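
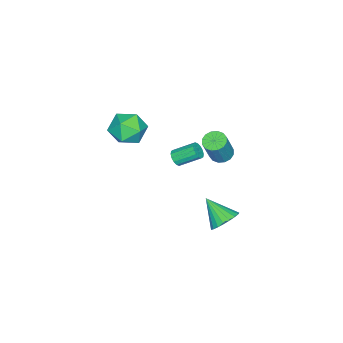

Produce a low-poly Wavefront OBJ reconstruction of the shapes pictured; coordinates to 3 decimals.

v -0.15 3.607 -3.903
v 0.831 3.366 -3.913
v -0.49 2.173 -2.657
v 0.812 3.644 -3.598
v 0.627 3.915 -3.337
v 0.308 4.133 -3.173
v -0.09 4.26 -3.135
v -0.499 4.274 -3.23
v -0.848 4.173 -3.441
v -1.076 3.974 -3.733
v -1.143 3.712 -4.053
v -1.039 3.431 -4.348
v -0.782 3.181 -4.566
v -0.415 3.004 -4.669
v -0.002 2.932 -4.64
v 0.385 2.977 -4.483
v 0.679 3.13 -4.226
v -0.731 0.086 0.048
v -0.241 0.373 -0.071
v -0.74 1.562 0.753
v -1.229 1.274 0.872
v -0.43 0.447 -0.292
v -0.929 1.636 0.532
v -0.7 0.424 -0.422
v -1.198 1.613 0.402
v -0.978 0.311 -0.426
v -1.476 1.499 0.398
v -1.19 0.137 -0.303
v -1.688 1.326 0.521
v -1.278 -0.051 -0.086
v -1.777 1.138 0.738
v -1.22 -0.202 0.167
v -1.719 0.987 0.991
v -1.031 -0.276 0.388
v -1.53 0.913 1.212
v -0.762 -0.253 0.518
v -1.26 0.936 1.342
v -0.484 -0.139 0.522
v -0.982 1.049 1.346
v -0.272 0.034 0.399
v -0.77 1.223 1.223
v -0.183 0.222 0.182
v -0.682 1.411 1.006
v 0.443 3.589 2.973
v 1.086 3.72 2.679
v 1.881 3.662 4.393
v 1.237 3.531 4.687
v 0.945 4.056 2.756
v 1.74 3.999 4.469
v 0.669 4.267 2.891
v 1.464 4.21 4.604
v 0.333 4.296 3.048
v 1.127 4.239 4.762
v 0.025 4.136 3.185
v 0.82 4.078 4.899
v -0.17 3.829 3.265
v 0.625 3.771 4.979
v -0.201 3.458 3.267
v 0.594 3.4 4.981
v -0.06 3.121 3.191
v 0.735 3.064 4.904
v 0.216 2.91 3.056
v 1.011 2.853 4.769
v 0.553 2.881 2.898
v 1.347 2.824 4.612
v 0.86 3.042 2.761
v 1.655 2.984 4.475
v 1.055 3.349 2.681
v 1.85 3.291 4.395
v 0.507 -1.789 4.257
v 1.366 -1.097 3.667
v 0.594 -3.163 2.773
v 1.453 -2.471 2.183
v 1.741 -3.044 3.257
v 1.688 -2.195 4.175
v 0.272 -2.065 2.265
v 0.219 -1.216 3.183
v 1.221 -1.268 2.436
v 2.129 -1.873 3.049
v -0.169 -2.387 3.391
v 0.739 -2.992 4.004
f 2 1 4
f 2 4 3
f 4 1 5
f 4 5 3
f 5 1 6
f 5 6 3
f 6 1 7
f 6 7 3
f 7 1 8
f 7 8 3
f 8 1 9
f 8 9 3
f 9 1 10
f 9 10 3
f 10 1 11
f 10 11 3
f 11 1 12
f 11 12 3
f 12 1 13
f 12 13 3
f 13 1 14
f 13 14 3
f 14 1 15
f 14 15 3
f 15 1 16
f 15 16 3
f 16 1 17
f 16 17 3
f 17 1 2
f 17 2 3
f 19 18 22
f 19 22 20
f 20 22 23
f 20 23 21
f 22 18 24
f 22 24 23
f 23 24 25
f 23 25 21
f 24 18 26
f 24 26 25
f 25 26 27
f 25 27 21
f 26 18 28
f 26 28 27
f 27 28 29
f 27 29 21
f 28 18 30
f 28 30 29
f 29 30 31
f 29 31 21
f 30 18 32
f 30 32 31
f 31 32 33
f 31 33 21
f 32 18 34
f 32 34 33
f 33 34 35
f 33 35 21
f 34 18 36
f 34 36 35
f 35 36 37
f 35 37 21
f 36 18 38
f 36 38 37
f 37 38 39
f 37 39 21
f 38 18 40
f 38 40 39
f 39 40 41
f 39 41 21
f 40 18 42
f 40 42 41
f 41 42 43
f 41 43 21
f 42 18 19
f 42 19 43
f 43 19 20
f 43 20 21
f 45 44 48
f 45 48 46
f 46 48 49
f 46 49 47
f 48 44 50
f 48 50 49
f 49 50 51
f 49 51 47
f 50 44 52
f 50 52 51
f 51 52 53
f 51 53 47
f 52 44 54
f 52 54 53
f 53 54 55
f 53 55 47
f 54 44 56
f 54 56 55
f 55 56 57
f 55 57 47
f 56 44 58
f 56 58 57
f 57 58 59
f 57 59 47
f 58 44 60
f 58 60 59
f 59 60 61
f 59 61 47
f 60 44 62
f 60 62 61
f 61 62 63
f 61 63 47
f 62 44 64
f 62 64 63
f 63 64 65
f 63 65 47
f 64 44 66
f 64 66 65
f 65 66 67
f 65 67 47
f 66 44 68
f 66 68 67
f 67 68 69
f 67 69 47
f 68 44 45
f 68 45 69
f 69 45 46
f 69 46 47
f 70 81 75
f 70 75 71
f 70 71 77
f 70 77 80
f 70 80 81
f 71 75 79
f 75 81 74
f 81 80 72
f 80 77 76
f 77 71 78
f 73 79 74
f 73 74 72
f 73 72 76
f 73 76 78
f 73 78 79
f 74 79 75
f 72 74 81
f 76 72 80
f 78 76 77
f 79 78 71



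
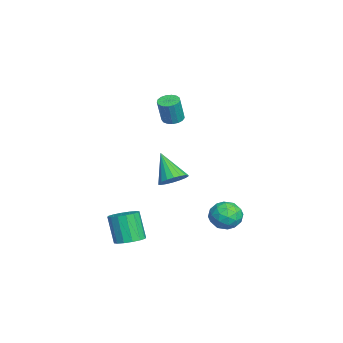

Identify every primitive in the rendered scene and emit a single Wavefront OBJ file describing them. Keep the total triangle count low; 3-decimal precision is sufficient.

v -0.176 0.763 1.731
v 0.282 0.506 1.567
v 0.633 0.3 2.864
v 0.176 0.557 3.029
v 0.355 0.759 1.587
v 0.706 0.552 2.884
v 0.307 1.012 1.64
v 0.658 0.806 2.938
v 0.147 1.208 1.714
v 0.499 1.002 3.012
v -0.086 1.302 1.793
v 0.266 1.096 3.09
v -0.339 1.273 1.857
v 0.012 1.067 3.154
v -0.555 1.127 1.892
v -0.204 0.921 3.189
v -0.685 0.898 1.89
v -0.333 0.691 3.188
v -0.697 0.637 1.852
v -0.346 0.431 3.15
v -0.59 0.406 1.787
v -0.239 0.2 3.084
v -0.388 0.256 1.708
v -0.037 0.05 3.006
v -0.138 0.223 1.635
v 0.214 0.017 2.933
v 0.104 0.313 1.584
v 0.455 0.107 2.882
v 3.135 3.481 -2.275
v 3.66 4.021 -2.673
v 3.9 2.419 -2.707
v 4.425 2.959 -3.105
v 4.401 2.937 -2.254
v 3.929 3.594 -1.987
v 3.631 2.846 -3.393
v 3.159 3.503 -3.126
v 3.967 3.628 -3.364
v 4.443 3.685 -2.66
v 3.117 2.755 -2.72
v 3.593 2.812 -2.016
v 3.331 3.844 -2.436
v 4.229 2.596 -2.944
v 4.215 2.583 -2.443
v 4.524 2.9 -2.677
v 3.488 3.593 -2.033
v 3.797 3.91 -2.267
v 4.232 3.274 -2.02
v 3.763 2.53 -3.113
v 4.072 2.847 -3.347
v 3.036 3.54 -2.703
v 3.345 3.857 -2.937
v 3.328 3.166 -3.36
v 3.82 3.931 -3.076
v 4.269 3.307 -3.33
v 3.803 3.24 -3.499
v 3.525 3.626 -3.343
v 4.099 3.964 -2.662
v 4.549 3.34 -2.916
v 4.535 3.327 -2.416
v 4.257 3.713 -2.259
v 4.28 3.733 -3.068
v 3.011 3.1 -2.464
v 3.461 2.476 -2.718
v 3.303 2.727 -3.121
v 3.025 3.113 -2.964
v 3.291 3.133 -2.05
v 3.74 2.509 -2.304
v 4.035 2.814 -2.037
v 3.757 3.2 -1.881
v 3.28 2.707 -2.312
v 3.914 -1.122 -4.287
v 4.418 -1.674 -4.223
v 3.89 -1.99 -2.79
v 3.386 -1.438 -2.853
v 4.597 -1.358 -4.087
v 4.069 -1.674 -2.654
v 4.594 -0.978 -4.005
v 4.066 -1.295 -2.571
v 4.408 -0.637 -3.998
v 3.88 -0.954 -2.564
v 4.09 -0.426 -4.068
v 3.562 -0.743 -2.635
v 3.725 -0.402 -4.197
v 3.197 -0.718 -2.764
v 3.41 -0.57 -4.35
v 2.882 -0.886 -2.917
v 3.231 -0.886 -4.486
v 2.703 -1.202 -3.053
v 3.234 -1.265 -4.569
v 2.706 -1.582 -3.135
v 3.42 -1.606 -4.576
v 2.892 -1.923 -3.142
v 3.738 -1.817 -4.505
v 3.21 -2.134 -3.072
v 4.103 -1.842 -4.376
v 3.575 -2.158 -2.943
v -0.608 0.769 -2.607
v 0.036 0.482 -2.274
v -1.592 0.131 -1.253
v 0.015 0.801 -2.139
v -0.13 1.114 -2.096
v -0.369 1.358 -2.155
v -0.656 1.486 -2.303
v -0.933 1.472 -2.511
v -1.146 1.318 -2.739
v -1.253 1.056 -2.94
v -1.232 0.737 -3.075
v -1.087 0.424 -3.117
v -0.848 0.18 -3.058
v -0.561 0.052 -2.91
v -0.284 0.066 -2.702
v -0.071 0.22 -2.475
f 2 1 5
f 2 5 3
f 3 5 6
f 3 6 4
f 5 1 7
f 5 7 6
f 6 7 8
f 6 8 4
f 7 1 9
f 7 9 8
f 8 9 10
f 8 10 4
f 9 1 11
f 9 11 10
f 10 11 12
f 10 12 4
f 11 1 13
f 11 13 12
f 12 13 14
f 12 14 4
f 13 1 15
f 13 15 14
f 14 15 16
f 14 16 4
f 15 1 17
f 15 17 16
f 16 17 18
f 16 18 4
f 17 1 19
f 17 19 18
f 18 19 20
f 18 20 4
f 19 1 21
f 19 21 20
f 20 21 22
f 20 22 4
f 21 1 23
f 21 23 22
f 22 23 24
f 22 24 4
f 23 1 25
f 23 25 24
f 24 25 26
f 24 26 4
f 25 1 27
f 25 27 26
f 26 27 28
f 26 28 4
f 27 1 2
f 27 2 28
f 28 2 3
f 28 3 4
f 29 66 45
f 66 40 69
f 45 69 34
f 66 69 45
f 29 45 41
f 45 34 46
f 41 46 30
f 45 46 41
f 29 41 50
f 41 30 51
f 50 51 36
f 41 51 50
f 29 50 62
f 50 36 65
f 62 65 39
f 50 65 62
f 29 62 66
f 62 39 70
f 66 70 40
f 62 70 66
f 30 46 57
f 46 34 60
f 57 60 38
f 46 60 57
f 34 69 47
f 69 40 68
f 47 68 33
f 69 68 47
f 40 70 67
f 70 39 63
f 67 63 31
f 70 63 67
f 39 65 64
f 65 36 52
f 64 52 35
f 65 52 64
f 36 51 56
f 51 30 53
f 56 53 37
f 51 53 56
f 32 58 44
f 58 38 59
f 44 59 33
f 58 59 44
f 32 44 42
f 44 33 43
f 42 43 31
f 44 43 42
f 32 42 49
f 42 31 48
f 49 48 35
f 42 48 49
f 32 49 54
f 49 35 55
f 54 55 37
f 49 55 54
f 32 54 58
f 54 37 61
f 58 61 38
f 54 61 58
f 33 59 47
f 59 38 60
f 47 60 34
f 59 60 47
f 31 43 67
f 43 33 68
f 67 68 40
f 43 68 67
f 35 48 64
f 48 31 63
f 64 63 39
f 48 63 64
f 37 55 56
f 55 35 52
f 56 52 36
f 55 52 56
f 38 61 57
f 61 37 53
f 57 53 30
f 61 53 57
f 72 71 75
f 72 75 73
f 73 75 76
f 73 76 74
f 75 71 77
f 75 77 76
f 76 77 78
f 76 78 74
f 77 71 79
f 77 79 78
f 78 79 80
f 78 80 74
f 79 71 81
f 79 81 80
f 80 81 82
f 80 82 74
f 81 71 83
f 81 83 82
f 82 83 84
f 82 84 74
f 83 71 85
f 83 85 84
f 84 85 86
f 84 86 74
f 85 71 87
f 85 87 86
f 86 87 88
f 86 88 74
f 87 71 89
f 87 89 88
f 88 89 90
f 88 90 74
f 89 71 91
f 89 91 90
f 90 91 92
f 90 92 74
f 91 71 93
f 91 93 92
f 92 93 94
f 92 94 74
f 93 71 95
f 93 95 94
f 94 95 96
f 94 96 74
f 95 71 72
f 95 72 96
f 96 72 73
f 96 73 74
f 98 97 100
f 98 100 99
f 100 97 101
f 100 101 99
f 101 97 102
f 101 102 99
f 102 97 103
f 102 103 99
f 103 97 104
f 103 104 99
f 104 97 105
f 104 105 99
f 105 97 106
f 105 106 99
f 106 97 107
f 106 107 99
f 107 97 108
f 107 108 99
f 108 97 109
f 108 109 99
f 109 97 110
f 109 110 99
f 110 97 111
f 110 111 99
f 111 97 112
f 111 112 99
f 112 97 98
f 112 98 99



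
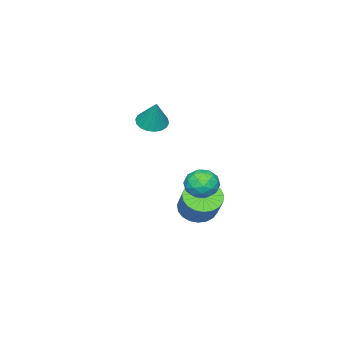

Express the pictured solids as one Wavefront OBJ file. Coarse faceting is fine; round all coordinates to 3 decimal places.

v -1.909 -2.608 -0.696
v -1.392 -2.108 -1.046
v -1.471 -2.032 0.776
v -1.692 -1.916 -1.032
v -2.034 -1.861 -0.952
v -2.352 -1.954 -0.821
v -2.582 -2.176 -0.665
v -2.679 -2.485 -0.515
v -2.623 -2.817 -0.401
v -2.426 -3.109 -0.346
v -2.127 -3.301 -0.359
v -1.784 -3.356 -0.44
v -1.467 -3.263 -0.571
v -1.237 -3.04 -0.727
v -1.14 -2.732 -0.876
v -1.195 -2.4 -0.99
v 0.816 1.866 -3.903
v 1.66 1.62 -4.236
v 2.388 2.409 -2.97
v 1.544 2.654 -2.637
v 1.599 1.963 -4.414
v 2.327 2.751 -3.148
v 1.402 2.289 -4.504
v 2.131 3.077 -3.238
v 1.104 2.541 -4.49
v 1.833 3.33 -3.224
v 0.756 2.677 -4.374
v 1.485 3.465 -3.108
v 0.419 2.673 -4.177
v 1.147 3.461 -2.911
v 0.15 2.529 -3.933
v 0.879 3.317 -2.667
v -0.004 2.27 -3.683
v 0.725 3.059 -2.417
v -0.016 1.942 -3.472
v 0.713 2.73 -2.206
v 0.116 1.6 -3.335
v 0.844 2.388 -2.069
v 0.368 1.304 -3.296
v 1.097 2.093 -2.03
v 0.698 1.106 -3.362
v 1.427 1.894 -2.096
v 1.049 1.039 -3.522
v 1.777 1.827 -2.256
v 1.359 1.115 -3.748
v 2.087 1.903 -2.482
v 1.575 1.32 -4
v 2.304 2.109 -2.734
v 2.734 3.969 -0.394
v 3.48 3.958 -0.783
v 2.28 3.002 -1.237
v 3.026 2.991 -1.626
v 2.958 2.702 -0.839
v 3.239 3.3 -0.318
v 2.521 3.66 -1.702
v 2.802 4.258 -1.181
v 3.348 3.767 -1.591
v 3.618 3.176 -1.058
v 2.142 3.784 -0.962
v 2.412 3.193 -0.429
v 3.147 4.048 -0.514
v 2.613 2.912 -1.506
v 2.574 2.742 -1.043
v 3.012 2.736 -1.272
v 3.005 3.662 -0.241
v 3.443 3.655 -0.47
v 3.137 2.917 -0.503
v 2.317 3.305 -1.55
v 2.755 3.298 -1.779
v 2.748 4.224 -0.748
v 3.186 4.218 -0.977
v 2.623 4.043 -1.517
v 3.508 3.93 -1.218
v 3.241 3.362 -1.714
v 2.944 3.755 -1.759
v 3.109 4.106 -1.452
v 3.666 3.582 -0.905
v 3.4 3.014 -1.401
v 3.36 2.844 -0.938
v 3.525 3.195 -0.632
v 3.589 3.47 -1.38
v 2.36 3.946 -0.619
v 2.094 3.378 -1.115
v 2.235 3.765 -1.388
v 2.4 4.116 -1.082
v 2.519 3.598 -0.306
v 2.252 3.03 -0.802
v 2.651 2.854 -0.568
v 2.816 3.205 -0.261
v 2.171 3.49 -0.64
f 2 1 4
f 2 4 3
f 4 1 5
f 4 5 3
f 5 1 6
f 5 6 3
f 6 1 7
f 6 7 3
f 7 1 8
f 7 8 3
f 8 1 9
f 8 9 3
f 9 1 10
f 9 10 3
f 10 1 11
f 10 11 3
f 11 1 12
f 11 12 3
f 12 1 13
f 12 13 3
f 13 1 14
f 13 14 3
f 14 1 15
f 14 15 3
f 15 1 16
f 15 16 3
f 16 1 2
f 16 2 3
f 18 17 21
f 18 21 19
f 19 21 22
f 19 22 20
f 21 17 23
f 21 23 22
f 22 23 24
f 22 24 20
f 23 17 25
f 23 25 24
f 24 25 26
f 24 26 20
f 25 17 27
f 25 27 26
f 26 27 28
f 26 28 20
f 27 17 29
f 27 29 28
f 28 29 30
f 28 30 20
f 29 17 31
f 29 31 30
f 30 31 32
f 30 32 20
f 31 17 33
f 31 33 32
f 32 33 34
f 32 34 20
f 33 17 35
f 33 35 34
f 34 35 36
f 34 36 20
f 35 17 37
f 35 37 36
f 36 37 38
f 36 38 20
f 37 17 39
f 37 39 38
f 38 39 40
f 38 40 20
f 39 17 41
f 39 41 40
f 40 41 42
f 40 42 20
f 41 17 43
f 41 43 42
f 42 43 44
f 42 44 20
f 43 17 45
f 43 45 44
f 44 45 46
f 44 46 20
f 45 17 47
f 45 47 46
f 46 47 48
f 46 48 20
f 47 17 18
f 47 18 48
f 48 18 19
f 48 19 20
f 49 86 65
f 86 60 89
f 65 89 54
f 86 89 65
f 49 65 61
f 65 54 66
f 61 66 50
f 65 66 61
f 49 61 70
f 61 50 71
f 70 71 56
f 61 71 70
f 49 70 82
f 70 56 85
f 82 85 59
f 70 85 82
f 49 82 86
f 82 59 90
f 86 90 60
f 82 90 86
f 50 66 77
f 66 54 80
f 77 80 58
f 66 80 77
f 54 89 67
f 89 60 88
f 67 88 53
f 89 88 67
f 60 90 87
f 90 59 83
f 87 83 51
f 90 83 87
f 59 85 84
f 85 56 72
f 84 72 55
f 85 72 84
f 56 71 76
f 71 50 73
f 76 73 57
f 71 73 76
f 52 78 64
f 78 58 79
f 64 79 53
f 78 79 64
f 52 64 62
f 64 53 63
f 62 63 51
f 64 63 62
f 52 62 69
f 62 51 68
f 69 68 55
f 62 68 69
f 52 69 74
f 69 55 75
f 74 75 57
f 69 75 74
f 52 74 78
f 74 57 81
f 78 81 58
f 74 81 78
f 53 79 67
f 79 58 80
f 67 80 54
f 79 80 67
f 51 63 87
f 63 53 88
f 87 88 60
f 63 88 87
f 55 68 84
f 68 51 83
f 84 83 59
f 68 83 84
f 57 75 76
f 75 55 72
f 76 72 56
f 75 72 76
f 58 81 77
f 81 57 73
f 77 73 50
f 81 73 77



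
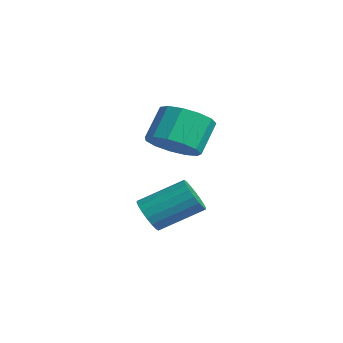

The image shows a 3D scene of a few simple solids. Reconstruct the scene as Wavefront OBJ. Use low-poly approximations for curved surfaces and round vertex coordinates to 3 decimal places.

v 0.419 -2.016 -4.036
v 1.12 -2.18 -4.154
v 1.623 -0.688 -3.242
v 0.921 -0.524 -3.124
v 1.045 -1.998 -4.412
v 1.547 -0.505 -3.499
v 0.845 -1.818 -4.595
v 1.348 -0.326 -3.682
v 0.561 -1.678 -4.667
v 1.064 -0.186 -3.755
v 0.249 -1.605 -4.615
v 0.751 -0.113 -3.703
v -0.03 -1.613 -4.448
v 0.473 -0.121 -3.536
v -0.219 -1.702 -4.199
v 0.283 -0.209 -3.287
v -0.283 -1.852 -3.918
v 0.22 -0.36 -3.006
v -0.207 -2.035 -3.661
v 0.295 -0.542 -2.748
v -0.008 -2.214 -3.478
v 0.495 -0.722 -2.565
v 0.276 -2.354 -3.405
v 0.779 -0.862 -2.493
v 0.589 -2.427 -3.457
v 1.091 -0.935 -2.545
v 0.867 -2.419 -3.624
v 1.37 -0.927 -2.712
v 1.057 -2.331 -3.873
v 1.559 -0.838 -2.961
v 0.828 -1.286 -0.846
v 1.48 -1.761 -0.255
v 1.004 -1.009 0.877
v 0.352 -0.534 0.286
v 1.746 -1.303 -0.448
v 1.269 -0.551 0.684
v 1.72 -0.84 -0.767
v 1.243 -0.087 0.365
v 1.411 -0.518 -1.111
v 0.934 0.234 0.02
v 0.917 -0.44 -1.371
v 0.44 0.312 -0.24
v 0.395 -0.631 -1.464
v -0.082 0.122 -0.333
v 0.011 -1.029 -1.361
v -0.466 -0.277 -0.229
v -0.114 -1.51 -1.094
v -0.591 -0.758 0.037
v 0.06 -1.919 -0.749
v -0.416 -1.167 0.383
v 0.479 -2.128 -0.434
v 0.002 -1.375 0.698
v 1.008 -2.069 -0.25
v 0.531 -1.317 0.882
f 2 1 5
f 2 5 3
f 3 5 6
f 3 6 4
f 5 1 7
f 5 7 6
f 6 7 8
f 6 8 4
f 7 1 9
f 7 9 8
f 8 9 10
f 8 10 4
f 9 1 11
f 9 11 10
f 10 11 12
f 10 12 4
f 11 1 13
f 11 13 12
f 12 13 14
f 12 14 4
f 13 1 15
f 13 15 14
f 14 15 16
f 14 16 4
f 15 1 17
f 15 17 16
f 16 17 18
f 16 18 4
f 17 1 19
f 17 19 18
f 18 19 20
f 18 20 4
f 19 1 21
f 19 21 20
f 20 21 22
f 20 22 4
f 21 1 23
f 21 23 22
f 22 23 24
f 22 24 4
f 23 1 25
f 23 25 24
f 24 25 26
f 24 26 4
f 25 1 27
f 25 27 26
f 26 27 28
f 26 28 4
f 27 1 29
f 27 29 28
f 28 29 30
f 28 30 4
f 29 1 2
f 29 2 30
f 30 2 3
f 30 3 4
f 32 31 35
f 32 35 33
f 33 35 36
f 33 36 34
f 35 31 37
f 35 37 36
f 36 37 38
f 36 38 34
f 37 31 39
f 37 39 38
f 38 39 40
f 38 40 34
f 39 31 41
f 39 41 40
f 40 41 42
f 40 42 34
f 41 31 43
f 41 43 42
f 42 43 44
f 42 44 34
f 43 31 45
f 43 45 44
f 44 45 46
f 44 46 34
f 45 31 47
f 45 47 46
f 46 47 48
f 46 48 34
f 47 31 49
f 47 49 48
f 48 49 50
f 48 50 34
f 49 31 51
f 49 51 50
f 50 51 52
f 50 52 34
f 51 31 53
f 51 53 52
f 52 53 54
f 52 54 34
f 53 31 32
f 53 32 54
f 54 32 33
f 54 33 34



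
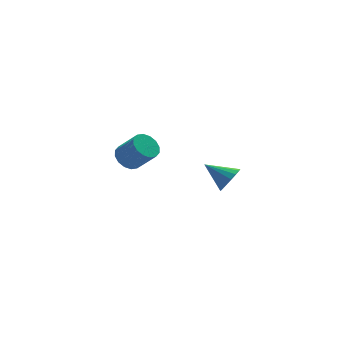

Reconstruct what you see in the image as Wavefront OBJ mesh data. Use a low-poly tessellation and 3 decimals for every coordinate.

v 4.002 -4.352 3.302
v 4.539 -4.235 3.842
v 3.098 -3.408 3.998
v 4.612 -3.978 3.588
v 4.545 -3.807 3.269
v 4.354 -3.76 2.957
v 4.082 -3.849 2.725
v 3.792 -4.053 2.624
v 3.55 -4.325 2.679
v 3.412 -4.604 2.877
v 3.408 -4.824 3.172
v 3.541 -4.937 3.497
v 3.779 -4.915 3.777
v 4.069 -4.765 3.949
v 4.343 -4.519 3.972
v 1.375 2.317 1.313
v 2.082 2.445 0.962
v 2.792 1.691 2.115
v 2.085 1.563 2.467
v 2.025 2.771 1.21
v 2.735 2.018 2.364
v 1.794 2.976 1.486
v 2.504 2.223 2.639
v 1.451 3.004 1.715
v 2.161 2.251 2.869
v 1.087 2.848 1.837
v 1.797 2.095 2.991
v 0.8 2.549 1.819
v 1.51 1.796 2.972
v 0.668 2.189 1.665
v 1.378 1.435 2.818
v 0.725 1.862 1.416
v 1.435 1.109 2.57
v 0.956 1.657 1.141
v 1.666 0.904 2.294
v 1.299 1.629 0.911
v 2.009 0.876 2.065
v 1.663 1.785 0.789
v 2.373 1.032 1.943
v 1.95 2.084 0.808
v 2.66 1.331 1.961
f 2 1 4
f 2 4 3
f 4 1 5
f 4 5 3
f 5 1 6
f 5 6 3
f 6 1 7
f 6 7 3
f 7 1 8
f 7 8 3
f 8 1 9
f 8 9 3
f 9 1 10
f 9 10 3
f 10 1 11
f 10 11 3
f 11 1 12
f 11 12 3
f 12 1 13
f 12 13 3
f 13 1 14
f 13 14 3
f 14 1 15
f 14 15 3
f 15 1 2
f 15 2 3
f 17 16 20
f 17 20 18
f 18 20 21
f 18 21 19
f 20 16 22
f 20 22 21
f 21 22 23
f 21 23 19
f 22 16 24
f 22 24 23
f 23 24 25
f 23 25 19
f 24 16 26
f 24 26 25
f 25 26 27
f 25 27 19
f 26 16 28
f 26 28 27
f 27 28 29
f 27 29 19
f 28 16 30
f 28 30 29
f 29 30 31
f 29 31 19
f 30 16 32
f 30 32 31
f 31 32 33
f 31 33 19
f 32 16 34
f 32 34 33
f 33 34 35
f 33 35 19
f 34 16 36
f 34 36 35
f 35 36 37
f 35 37 19
f 36 16 38
f 36 38 37
f 37 38 39
f 37 39 19
f 38 16 40
f 38 40 39
f 39 40 41
f 39 41 19
f 40 16 17
f 40 17 41
f 41 17 18
f 41 18 19



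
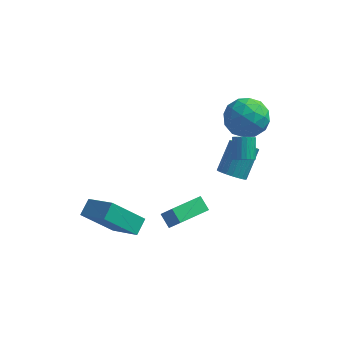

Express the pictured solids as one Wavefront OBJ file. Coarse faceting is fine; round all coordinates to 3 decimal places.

v -4.584 -2.612 -0.786
v -4.396 -1.826 -0.346
v -3.201 -2.143 -2.211
v -3.014 -1.358 -1.771
v -3.206 -3.522 0.251
v -3.019 -2.737 0.691
v -1.824 -3.054 -1.174
v -1.636 -2.268 -0.734
v 2.495 -0.573 3.092
v 2.966 -0.364 2.967
v 2.796 0.482 3.743
v 2.325 0.273 3.868
v 2.831 -0.261 2.826
v 2.661 0.584 3.602
v 2.638 -0.213 2.731
v 2.469 0.633 3.506
v 2.421 -0.226 2.698
v 2.251 0.619 3.474
v 2.216 -0.3 2.734
v 2.046 0.546 3.509
v 2.06 -0.421 2.831
v 1.89 0.425 3.607
v 1.978 -0.568 2.974
v 1.809 0.278 3.749
v 1.986 -0.716 3.137
v 1.817 0.13 3.912
v 2.082 -0.839 3.292
v 1.913 0.007 4.068
v 2.25 -0.916 3.413
v 2.08 -0.071 4.189
v 2.459 -0.934 3.478
v 2.29 -0.088 4.254
v 2.675 -0.89 3.477
v 2.506 -0.044 4.253
v 2.86 -0.79 3.409
v 2.69 0.055 4.185
v 2.981 -0.653 3.286
v 2.812 0.192 4.062
v 3.019 -0.502 3.13
v 2.849 0.343 3.906
v 1.903 -0.224 1.396
v 2.473 -0.595 1.6
v 2.807 0.573 2.789
v 2.237 0.944 2.584
v 2.583 -0.43 1.407
v 2.916 0.739 2.596
v 2.589 -0.233 1.212
v 2.923 0.935 2.401
v 2.491 -0.035 1.045
v 2.824 1.133 2.234
v 2.303 0.134 0.931
v 2.637 1.303 2.12
v 2.054 0.249 0.888
v 2.388 1.417 2.077
v 1.783 0.292 0.923
v 2.117 1.46 2.112
v 1.53 0.256 1.029
v 1.864 1.424 2.218
v 1.333 0.147 1.191
v 1.667 1.315 2.38
v 1.224 -0.019 1.384
v 1.557 1.15 2.573
v 1.217 -0.215 1.579
v 1.551 0.953 2.768
v 1.316 -0.413 1.746
v 1.649 0.755 2.935
v 1.503 -0.583 1.86
v 1.837 0.586 3.049
v 1.752 -0.697 1.903
v 2.086 0.471 3.092
v 2.023 -0.74 1.868
v 2.357 0.428 3.057
v 2.276 -0.704 1.762
v 2.61 0.464 2.951
v 2.512 3.368 3.55
v 3.086 2.578 2.931
v 0.894 2.742 2.849
v 1.468 1.952 2.23
v 1.418 1.859 3.381
v 2.418 2.246 3.815
v 1.562 3.074 1.965
v 2.562 3.461 2.399
v 2.499 2.396 1.951
v 2.41 1.645 2.827
v 1.57 3.675 2.953
v 1.481 2.924 3.829
v 2.941 3.028 3.302
v 1.039 2.292 2.478
v 1.01 2.237 3.155
v 1.347 1.773 2.791
v 2.548 2.833 3.822
v 2.886 2.369 3.458
v 1.905 1.946 3.722
v 1.094 2.951 2.322
v 1.432 2.487 1.958
v 2.633 3.547 2.989
v 2.97 3.083 2.625
v 2.075 3.374 2.058
v 2.934 2.457 2.362
v 1.983 2.089 1.95
v 2.038 2.748 1.795
v 2.625 2.976 2.049
v 2.881 2.016 2.877
v 1.93 1.647 2.465
v 1.901 1.593 3.142
v 2.489 1.82 3.396
v 2.536 1.909 2.301
v 2.05 3.673 3.315
v 1.099 3.304 2.903
v 1.491 3.5 2.384
v 2.079 3.727 2.638
v 1.997 3.231 3.83
v 1.046 2.863 3.418
v 1.355 2.344 3.731
v 1.942 2.572 3.985
v 1.444 3.411 3.479
v -0.524 -2.301 -1.124
v 0.094 -2.708 -0.105
v -1.01 -1.857 -0.652
v -0.392 -2.264 0.367
v 0.512 -1.036 -1.247
v 1.13 -1.443 -0.228
v 0.026 -0.592 -0.775
v 0.644 -0.999 0.244
f 2 4 1
f 5 2 1
f 1 4 3
f 3 5 1
f 2 8 4
f 6 2 5
f 6 8 2
f 4 8 3
f 7 5 3
f 3 8 7
f 7 6 5
f 8 6 7
f 10 9 13
f 10 13 11
f 11 13 14
f 11 14 12
f 13 9 15
f 13 15 14
f 14 15 16
f 14 16 12
f 15 9 17
f 15 17 16
f 16 17 18
f 16 18 12
f 17 9 19
f 17 19 18
f 18 19 20
f 18 20 12
f 19 9 21
f 19 21 20
f 20 21 22
f 20 22 12
f 21 9 23
f 21 23 22
f 22 23 24
f 22 24 12
f 23 9 25
f 23 25 24
f 24 25 26
f 24 26 12
f 25 9 27
f 25 27 26
f 26 27 28
f 26 28 12
f 27 9 29
f 27 29 28
f 28 29 30
f 28 30 12
f 29 9 31
f 29 31 30
f 30 31 32
f 30 32 12
f 31 9 33
f 31 33 32
f 32 33 34
f 32 34 12
f 33 9 35
f 33 35 34
f 34 35 36
f 34 36 12
f 35 9 37
f 35 37 36
f 36 37 38
f 36 38 12
f 37 9 39
f 37 39 38
f 38 39 40
f 38 40 12
f 39 9 10
f 39 10 40
f 40 10 11
f 40 11 12
f 42 41 45
f 42 45 43
f 43 45 46
f 43 46 44
f 45 41 47
f 45 47 46
f 46 47 48
f 46 48 44
f 47 41 49
f 47 49 48
f 48 49 50
f 48 50 44
f 49 41 51
f 49 51 50
f 50 51 52
f 50 52 44
f 51 41 53
f 51 53 52
f 52 53 54
f 52 54 44
f 53 41 55
f 53 55 54
f 54 55 56
f 54 56 44
f 55 41 57
f 55 57 56
f 56 57 58
f 56 58 44
f 57 41 59
f 57 59 58
f 58 59 60
f 58 60 44
f 59 41 61
f 59 61 60
f 60 61 62
f 60 62 44
f 61 41 63
f 61 63 62
f 62 63 64
f 62 64 44
f 63 41 65
f 63 65 64
f 64 65 66
f 64 66 44
f 65 41 67
f 65 67 66
f 66 67 68
f 66 68 44
f 67 41 69
f 67 69 68
f 68 69 70
f 68 70 44
f 69 41 71
f 69 71 70
f 70 71 72
f 70 72 44
f 71 41 73
f 71 73 72
f 72 73 74
f 72 74 44
f 73 41 42
f 73 42 74
f 74 42 43
f 74 43 44
f 75 112 91
f 112 86 115
f 91 115 80
f 112 115 91
f 75 91 87
f 91 80 92
f 87 92 76
f 91 92 87
f 75 87 96
f 87 76 97
f 96 97 82
f 87 97 96
f 75 96 108
f 96 82 111
f 108 111 85
f 96 111 108
f 75 108 112
f 108 85 116
f 112 116 86
f 108 116 112
f 76 92 103
f 92 80 106
f 103 106 84
f 92 106 103
f 80 115 93
f 115 86 114
f 93 114 79
f 115 114 93
f 86 116 113
f 116 85 109
f 113 109 77
f 116 109 113
f 85 111 110
f 111 82 98
f 110 98 81
f 111 98 110
f 82 97 102
f 97 76 99
f 102 99 83
f 97 99 102
f 78 104 90
f 104 84 105
f 90 105 79
f 104 105 90
f 78 90 88
f 90 79 89
f 88 89 77
f 90 89 88
f 78 88 95
f 88 77 94
f 95 94 81
f 88 94 95
f 78 95 100
f 95 81 101
f 100 101 83
f 95 101 100
f 78 100 104
f 100 83 107
f 104 107 84
f 100 107 104
f 79 105 93
f 105 84 106
f 93 106 80
f 105 106 93
f 77 89 113
f 89 79 114
f 113 114 86
f 89 114 113
f 81 94 110
f 94 77 109
f 110 109 85
f 94 109 110
f 83 101 102
f 101 81 98
f 102 98 82
f 101 98 102
f 84 107 103
f 107 83 99
f 103 99 76
f 107 99 103
f 118 120 117
f 121 118 117
f 117 120 119
f 119 121 117
f 118 124 120
f 122 118 121
f 122 124 118
f 120 124 119
f 123 121 119
f 119 124 123
f 123 122 121
f 124 122 123



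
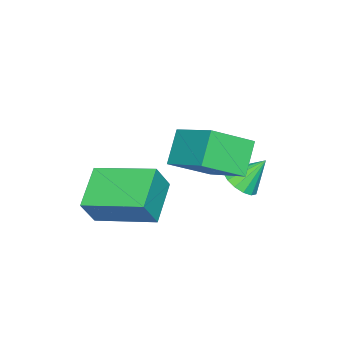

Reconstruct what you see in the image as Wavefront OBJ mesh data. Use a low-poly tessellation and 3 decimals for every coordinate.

v -3.395 -0.003 -2.184
v -3.083 -0.453 -1.732
v -3.865 0.663 -1.196
v -2.834 -0.19 -1.79
v -2.735 0.124 -1.954
v -2.812 0.404 -2.18
v -3.046 0.575 -2.406
v -3.373 0.591 -2.573
v -3.706 0.448 -2.636
v -3.955 0.184 -2.577
v -4.055 -0.129 -2.413
v -3.977 -0.409 -2.187
v -3.743 -0.58 -1.961
v -3.416 -0.596 -1.794
v -2.426 -0.596 -1.384
v -3.379 -0.773 -0.402
v -1.688 1.029 -0.375
v -2.641 0.852 0.607
v -1.379 -1.592 -0.547
v -2.332 -1.769 0.435
v -0.641 0.033 0.462
v -1.594 -0.144 1.444
v -0.747 -3.407 -1.738
v -0.232 -3.595 -0.715
v -1.049 -1.306 -1.199
v -0.535 -1.494 -0.177
v 0.715 -3.026 -2.403
v 1.229 -3.214 -1.381
v 0.412 -0.925 -1.865
v 0.927 -1.113 -0.842
f 2 1 4
f 2 4 3
f 4 1 5
f 4 5 3
f 5 1 6
f 5 6 3
f 6 1 7
f 6 7 3
f 7 1 8
f 7 8 3
f 8 1 9
f 8 9 3
f 9 1 10
f 9 10 3
f 10 1 11
f 10 11 3
f 11 1 12
f 11 12 3
f 12 1 13
f 12 13 3
f 13 1 14
f 13 14 3
f 14 1 2
f 14 2 3
f 16 18 15
f 19 16 15
f 15 18 17
f 17 19 15
f 16 22 18
f 20 16 19
f 20 22 16
f 18 22 17
f 21 19 17
f 17 22 21
f 21 20 19
f 22 20 21
f 24 26 23
f 27 24 23
f 23 26 25
f 25 27 23
f 24 30 26
f 28 24 27
f 28 30 24
f 26 30 25
f 29 27 25
f 25 30 29
f 29 28 27
f 30 28 29



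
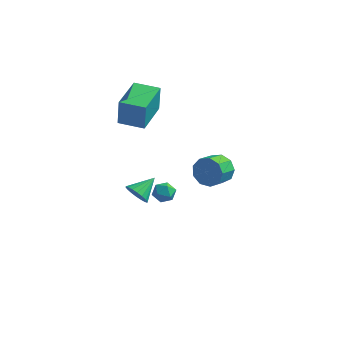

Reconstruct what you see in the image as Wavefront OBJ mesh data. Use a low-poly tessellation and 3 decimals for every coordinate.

v 2.898 -2.185 3.762
v 3.418 -2.054 4.409
v 3.201 -3.043 4.784
v 2.682 -3.175 4.138
v 2.886 -1.885 4.547
v 2.669 -2.874 4.922
v 2.36 -1.857 4.317
v 2.143 -2.846 4.693
v 2.086 -1.982 3.828
v 1.869 -2.972 4.203
v 2.192 -2.203 3.308
v 1.975 -3.192 3.683
v 2.628 -2.415 3.001
v 2.412 -3.404 3.376
v 3.191 -2.52 3.05
v 2.975 -3.509 3.425
v 3.617 -2.468 3.432
v 3.4 -3.457 3.807
v 3.707 -2.284 3.969
v 3.49 -3.273 4.344
v -0.945 -3.213 1.41
v -0.473 -3.633 1.735
v -0.455 -2.167 2.05
v -0.32 -3.544 1.473
v -0.291 -3.39 1.199
v -0.391 -3.201 0.966
v -0.601 -3.014 0.822
v -0.879 -2.867 0.794
v -1.17 -2.788 0.888
v -1.417 -2.793 1.086
v -1.57 -2.882 1.348
v -1.599 -3.036 1.622
v -1.499 -3.225 1.854
v -1.289 -3.411 1.999
v -1.011 -3.559 2.027
v -0.72 -3.638 1.933
v -2.166 1.839 -1.917
v -1.748 2.376 -1.986
v -1.672 1.344 -2.774
v -1.254 1.881 -2.843
v -1.196 1.47 -2.299
v -1.502 1.776 -1.77
v -1.918 1.944 -2.99
v -2.224 2.25 -2.461
v -1.595 2.44 -2.649
v -1.149 2.148 -2.222
v -2.271 1.572 -2.538
v -1.825 1.28 -2.111
v -4.484 2.341 1.916
v -4.384 2.305 3.553
v -4.63 4.536 1.973
v -4.53 4.5 3.61
v -3.03 2.44 1.83
v -2.93 2.404 3.467
v -3.176 4.635 1.887
v -3.076 4.599 3.524
f 2 1 5
f 2 5 3
f 3 5 6
f 3 6 4
f 5 1 7
f 5 7 6
f 6 7 8
f 6 8 4
f 7 1 9
f 7 9 8
f 8 9 10
f 8 10 4
f 9 1 11
f 9 11 10
f 10 11 12
f 10 12 4
f 11 1 13
f 11 13 12
f 12 13 14
f 12 14 4
f 13 1 15
f 13 15 14
f 14 15 16
f 14 16 4
f 15 1 17
f 15 17 16
f 16 17 18
f 16 18 4
f 17 1 19
f 17 19 18
f 18 19 20
f 18 20 4
f 19 1 2
f 19 2 20
f 20 2 3
f 20 3 4
f 22 21 24
f 22 24 23
f 24 21 25
f 24 25 23
f 25 21 26
f 25 26 23
f 26 21 27
f 26 27 23
f 27 21 28
f 27 28 23
f 28 21 29
f 28 29 23
f 29 21 30
f 29 30 23
f 30 21 31
f 30 31 23
f 31 21 32
f 31 32 23
f 32 21 33
f 32 33 23
f 33 21 34
f 33 34 23
f 34 21 35
f 34 35 23
f 35 21 36
f 35 36 23
f 36 21 22
f 36 22 23
f 37 48 42
f 37 42 38
f 37 38 44
f 37 44 47
f 37 47 48
f 38 42 46
f 42 48 41
f 48 47 39
f 47 44 43
f 44 38 45
f 40 46 41
f 40 41 39
f 40 39 43
f 40 43 45
f 40 45 46
f 41 46 42
f 39 41 48
f 43 39 47
f 45 43 44
f 46 45 38
f 50 52 49
f 53 50 49
f 49 52 51
f 51 53 49
f 50 56 52
f 54 50 53
f 54 56 50
f 52 56 51
f 55 53 51
f 51 56 55
f 55 54 53
f 56 54 55



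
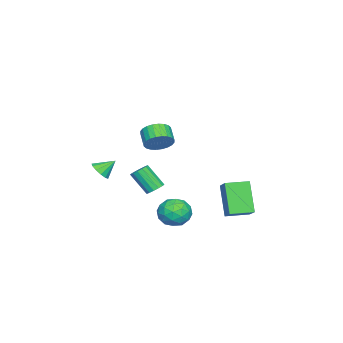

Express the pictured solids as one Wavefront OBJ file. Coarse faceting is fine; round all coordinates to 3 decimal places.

v -2.13 2.33 -4.964
v -3.109 1.688 -3.113
v -2.88 3.523 -4.947
v -3.86 2.881 -3.097
v -1.08 2.979 -4.183
v -2.06 2.337 -2.333
v -1.831 4.172 -4.167
v -2.81 3.53 -2.316
v 1.912 -0.19 -1.457
v 2.285 0.142 -1.162
v 2.181 -0.838 0.072
v 1.808 -1.17 -0.223
v 2.014 0.253 -1.097
v 1.909 -0.727 0.138
v 1.716 0.246 -1.128
v 1.611 -0.735 0.106
v 1.47 0.121 -1.248
v 1.365 -0.859 -0.013
v 1.343 -0.086 -1.423
v 1.238 -1.067 -0.189
v 1.368 -0.322 -1.608
v 1.263 -1.302 -0.374
v 1.539 -0.522 -1.752
v 1.435 -1.502 -0.518
v 1.811 -0.633 -1.818
v 1.706 -1.613 -0.583
v 2.109 -0.625 -1.786
v 2.004 -1.606 -0.552
v 2.355 -0.501 -1.667
v 2.25 -1.481 -0.432
v 2.482 -0.293 -1.491
v 2.377 -1.274 -0.257
v 2.457 -0.058 -1.306
v 2.352 -1.038 -0.072
v 2.843 -2.986 -0.163
v 3.274 -2.509 -0.385
v 2.417 -2.274 0.543
v 2.96 -2.481 -0.603
v 2.609 -2.613 -0.681
v 2.333 -2.864 -0.595
v 2.218 -3.154 -0.372
v 2.302 -3.39 -0.082
v 2.558 -3.498 0.182
v 2.905 -3.444 0.336
v 3.232 -3.244 0.332
v 3.435 -2.963 0.171
v 3.451 -2.688 -0.096
v 3.684 0.733 2.861
v 4.264 0.238 3.162
v 3.577 -0.229 3.719
v 2.996 0.267 3.419
v 4.272 0.478 3.373
v 3.584 0.011 3.93
v 4.19 0.757 3.506
v 3.503 0.291 4.063
v 4.031 1.033 3.541
v 3.344 0.566 4.098
v 3.819 1.263 3.473
v 3.132 0.796 4.03
v 3.587 1.412 3.311
v 2.9 0.946 3.868
v 3.369 1.458 3.081
v 2.682 0.992 3.638
v 3.2 1.394 2.818
v 2.513 0.927 3.375
v 3.103 1.229 2.561
v 2.416 0.762 3.118
v 3.096 0.989 2.35
v 2.408 0.522 2.907
v 3.177 0.709 2.217
v 2.49 0.243 2.774
v 3.336 0.434 2.182
v 2.649 -0.033 2.739
v 3.548 0.204 2.25
v 2.861 -0.263 2.807
v 3.78 0.054 2.412
v 3.093 -0.412 2.969
v 3.998 0.008 2.642
v 3.311 -0.458 3.199
v 4.167 0.073 2.905
v 3.48 -0.394 3.462
v 1.583 1.794 -3.146
v 2.46 1.43 -3.492
v 1.14 0.29 -2.688
v 2.017 -0.074 -3.034
v 2.003 0.518 -2.216
v 2.276 1.448 -2.499
v 1.324 0.272 -3.681
v 1.597 1.202 -3.964
v 2.299 0.49 -3.822
v 2.719 0.642 -2.917
v 0.881 1.078 -3.263
v 1.301 1.23 -2.358
v 2.06 1.744 -3.359
v 1.54 -0.024 -2.821
v 1.531 0.324 -2.34
v 2.046 0.11 -2.543
v 1.953 1.754 -2.776
v 2.468 1.541 -2.979
v 2.199 1.005 -2.229
v 1.132 0.179 -3.201
v 1.647 -0.034 -3.404
v 1.554 1.61 -3.637
v 2.069 1.396 -3.84
v 1.401 0.715 -3.951
v 2.481 0.978 -3.756
v 2.221 0.094 -3.487
v 1.813 0.297 -3.868
v 1.974 0.843 -4.034
v 2.728 1.067 -3.224
v 2.467 0.183 -2.955
v 2.459 0.531 -2.474
v 2.62 1.077 -2.641
v 2.633 0.515 -3.418
v 1.133 1.537 -3.225
v 0.872 0.653 -2.956
v 0.98 0.643 -3.539
v 1.141 1.189 -3.706
v 1.379 1.626 -2.693
v 1.119 0.742 -2.424
v 1.626 0.877 -2.146
v 1.787 1.423 -2.312
v 0.967 1.205 -2.762
f 2 4 1
f 5 2 1
f 1 4 3
f 3 5 1
f 2 8 4
f 6 2 5
f 6 8 2
f 4 8 3
f 7 5 3
f 3 8 7
f 7 6 5
f 8 6 7
f 10 9 13
f 10 13 11
f 11 13 14
f 11 14 12
f 13 9 15
f 13 15 14
f 14 15 16
f 14 16 12
f 15 9 17
f 15 17 16
f 16 17 18
f 16 18 12
f 17 9 19
f 17 19 18
f 18 19 20
f 18 20 12
f 19 9 21
f 19 21 20
f 20 21 22
f 20 22 12
f 21 9 23
f 21 23 22
f 22 23 24
f 22 24 12
f 23 9 25
f 23 25 24
f 24 25 26
f 24 26 12
f 25 9 27
f 25 27 26
f 26 27 28
f 26 28 12
f 27 9 29
f 27 29 28
f 28 29 30
f 28 30 12
f 29 9 31
f 29 31 30
f 30 31 32
f 30 32 12
f 31 9 33
f 31 33 32
f 32 33 34
f 32 34 12
f 33 9 10
f 33 10 34
f 34 10 11
f 34 11 12
f 36 35 38
f 36 38 37
f 38 35 39
f 38 39 37
f 39 35 40
f 39 40 37
f 40 35 41
f 40 41 37
f 41 35 42
f 41 42 37
f 42 35 43
f 42 43 37
f 43 35 44
f 43 44 37
f 44 35 45
f 44 45 37
f 45 35 46
f 45 46 37
f 46 35 47
f 46 47 37
f 47 35 36
f 47 36 37
f 49 48 52
f 49 52 50
f 50 52 53
f 50 53 51
f 52 48 54
f 52 54 53
f 53 54 55
f 53 55 51
f 54 48 56
f 54 56 55
f 55 56 57
f 55 57 51
f 56 48 58
f 56 58 57
f 57 58 59
f 57 59 51
f 58 48 60
f 58 60 59
f 59 60 61
f 59 61 51
f 60 48 62
f 60 62 61
f 61 62 63
f 61 63 51
f 62 48 64
f 62 64 63
f 63 64 65
f 63 65 51
f 64 48 66
f 64 66 65
f 65 66 67
f 65 67 51
f 66 48 68
f 66 68 67
f 67 68 69
f 67 69 51
f 68 48 70
f 68 70 69
f 69 70 71
f 69 71 51
f 70 48 72
f 70 72 71
f 71 72 73
f 71 73 51
f 72 48 74
f 72 74 73
f 73 74 75
f 73 75 51
f 74 48 76
f 74 76 75
f 75 76 77
f 75 77 51
f 76 48 78
f 76 78 77
f 77 78 79
f 77 79 51
f 78 48 80
f 78 80 79
f 79 80 81
f 79 81 51
f 80 48 49
f 80 49 81
f 81 49 50
f 81 50 51
f 82 119 98
f 119 93 122
f 98 122 87
f 119 122 98
f 82 98 94
f 98 87 99
f 94 99 83
f 98 99 94
f 82 94 103
f 94 83 104
f 103 104 89
f 94 104 103
f 82 103 115
f 103 89 118
f 115 118 92
f 103 118 115
f 82 115 119
f 115 92 123
f 119 123 93
f 115 123 119
f 83 99 110
f 99 87 113
f 110 113 91
f 99 113 110
f 87 122 100
f 122 93 121
f 100 121 86
f 122 121 100
f 93 123 120
f 123 92 116
f 120 116 84
f 123 116 120
f 92 118 117
f 118 89 105
f 117 105 88
f 118 105 117
f 89 104 109
f 104 83 106
f 109 106 90
f 104 106 109
f 85 111 97
f 111 91 112
f 97 112 86
f 111 112 97
f 85 97 95
f 97 86 96
f 95 96 84
f 97 96 95
f 85 95 102
f 95 84 101
f 102 101 88
f 95 101 102
f 85 102 107
f 102 88 108
f 107 108 90
f 102 108 107
f 85 107 111
f 107 90 114
f 111 114 91
f 107 114 111
f 86 112 100
f 112 91 113
f 100 113 87
f 112 113 100
f 84 96 120
f 96 86 121
f 120 121 93
f 96 121 120
f 88 101 117
f 101 84 116
f 117 116 92
f 101 116 117
f 90 108 109
f 108 88 105
f 109 105 89
f 108 105 109
f 91 114 110
f 114 90 106
f 110 106 83
f 114 106 110



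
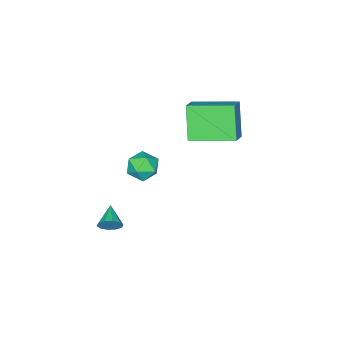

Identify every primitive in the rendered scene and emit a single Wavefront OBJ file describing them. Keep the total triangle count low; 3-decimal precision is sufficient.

v 1.179 3.337 -0.045
v 1.598 3.636 0.593
v 1.522 2.104 0.307
v 1.941 2.403 0.945
v 1.122 2.446 0.936
v 0.91 3.208 0.719
v 2.21 2.532 0.181
v 1.998 3.294 -0.036
v 2.235 3.139 0.733
v 1.563 3.085 1.2
v 1.557 2.655 -0.3
v 0.885 2.601 0.167
v -2.972 4.675 0.493
v -3.674 3.93 2.069
v -2.1 5.109 1.085
v -2.802 4.363 2.662
v -1.818 2.837 0.138
v -2.52 2.091 1.715
v -0.946 3.27 0.731
v -1.648 2.525 2.307
v 3.322 2.505 -2.828
v 3.618 2.462 -2.32
v 2.538 1.795 -2.432
v 3.383 2.739 -2.29
v 3.124 2.926 -2.466
v 2.941 2.953 -2.78
v 2.904 2.809 -3.113
v 3.026 2.548 -3.337
v 3.262 2.272 -3.367
v 3.52 2.084 -3.191
v 3.703 2.057 -2.877
v 3.741 2.202 -2.544
f 1 12 6
f 1 6 2
f 1 2 8
f 1 8 11
f 1 11 12
f 2 6 10
f 6 12 5
f 12 11 3
f 11 8 7
f 8 2 9
f 4 10 5
f 4 5 3
f 4 3 7
f 4 7 9
f 4 9 10
f 5 10 6
f 3 5 12
f 7 3 11
f 9 7 8
f 10 9 2
f 14 16 13
f 17 14 13
f 13 16 15
f 15 17 13
f 14 20 16
f 18 14 17
f 18 20 14
f 16 20 15
f 19 17 15
f 15 20 19
f 19 18 17
f 20 18 19
f 22 21 24
f 22 24 23
f 24 21 25
f 24 25 23
f 25 21 26
f 25 26 23
f 26 21 27
f 26 27 23
f 27 21 28
f 27 28 23
f 28 21 29
f 28 29 23
f 29 21 30
f 29 30 23
f 30 21 31
f 30 31 23
f 31 21 32
f 31 32 23
f 32 21 22
f 32 22 23



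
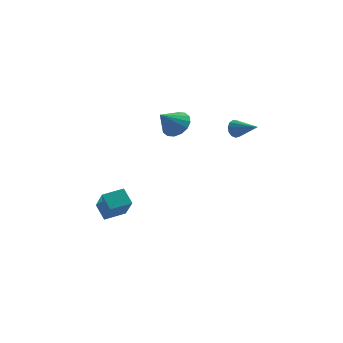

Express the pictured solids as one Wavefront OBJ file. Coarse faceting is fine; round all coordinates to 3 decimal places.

v 2.661 3.77 1.23
v 3.017 4.033 0.811
v 3.919 2.99 1.81
v 3.02 4.241 1.085
v 2.909 4.3 1.405
v 2.719 4.19 1.669
v 2.511 3.947 1.794
v 2.35 3.648 1.741
v 2.288 3.388 1.525
v 2.344 3.249 1.215
v 2.501 3.276 0.911
v 2.709 3.46 0.707
v 2.901 3.742 0.67
v -3.453 -2.974 -2.522
v -2.941 -4.084 -1.133
v -3.977 -2.349 -1.829
v -3.464 -3.459 -0.44
v -2.436 -2.301 -2.36
v -1.923 -3.411 -0.971
v -2.959 -1.676 -1.667
v -2.447 -2.786 -0.278
v -0.049 -0.374 3.366
v 0.343 0.095 4.013
v -0.791 -1.146 4.374
v -0.04 0.329 3.911
v -0.426 0.375 3.663
v -0.71 0.221 3.335
v -0.818 -0.094 3.015
v -0.719 -0.483 2.79
v -0.441 -0.843 2.719
v -0.058 -1.078 2.821
v 0.328 -1.124 3.069
v 0.612 -0.969 3.397
v 0.719 -0.655 3.717
v 0.621 -0.266 3.942
v -3.592 1.829 -3.921
v -3.289 1.936 -3.451
v -4.148 0.231 -3.199
v -3.696 2.09 -3.425
v -4.043 2.09 -3.69
v -4.125 1.938 -4.091
v -3.895 1.722 -4.392
v -3.488 1.568 -4.418
v -3.141 1.568 -4.152
v -3.059 1.72 -3.752
f 2 1 4
f 2 4 3
f 4 1 5
f 4 5 3
f 5 1 6
f 5 6 3
f 6 1 7
f 6 7 3
f 7 1 8
f 7 8 3
f 8 1 9
f 8 9 3
f 9 1 10
f 9 10 3
f 10 1 11
f 10 11 3
f 11 1 12
f 11 12 3
f 12 1 13
f 12 13 3
f 13 1 2
f 13 2 3
f 15 17 14
f 18 15 14
f 14 17 16
f 16 18 14
f 15 21 17
f 19 15 18
f 19 21 15
f 17 21 16
f 20 18 16
f 16 21 20
f 20 19 18
f 21 19 20
f 23 22 25
f 23 25 24
f 25 22 26
f 25 26 24
f 26 22 27
f 26 27 24
f 27 22 28
f 27 28 24
f 28 22 29
f 28 29 24
f 29 22 30
f 29 30 24
f 30 22 31
f 30 31 24
f 31 22 32
f 31 32 24
f 32 22 33
f 32 33 24
f 33 22 34
f 33 34 24
f 34 22 35
f 34 35 24
f 35 22 23
f 35 23 24
f 37 36 39
f 37 39 38
f 39 36 40
f 39 40 38
f 40 36 41
f 40 41 38
f 41 36 42
f 41 42 38
f 42 36 43
f 42 43 38
f 43 36 44
f 43 44 38
f 44 36 45
f 44 45 38
f 45 36 37
f 45 37 38



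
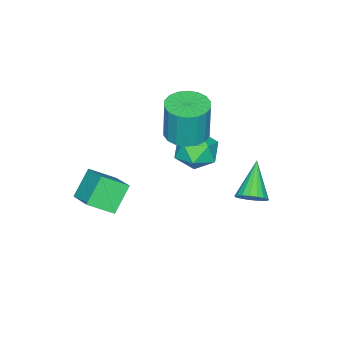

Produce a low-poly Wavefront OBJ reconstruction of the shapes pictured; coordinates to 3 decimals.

v 0.471 -4.119 -0.312
v -0.606 -4.092 0.816
v 1.268 -2.82 0.419
v 0.19 -2.793 1.547
v 1.25 -5.027 0.453
v 0.172 -5 1.581
v 2.046 -3.728 1.184
v 0.969 -3.701 2.312
v -3.288 -2.188 2.952
v -2.751 -1.311 2.891
v -2.675 -1.215 4.947
v -3.212 -2.092 5.008
v -3.185 -1.164 2.9
v -3.109 -1.068 4.957
v -3.639 -1.22 2.92
v -3.564 -1.124 4.976
v -4.024 -1.468 2.945
v -3.949 -1.372 5.002
v -4.263 -1.858 2.972
v -4.188 -1.762 5.029
v -4.309 -2.314 2.995
v -4.234 -2.218 5.052
v -4.153 -2.744 3.01
v -4.077 -2.648 5.066
v -3.825 -3.065 3.013
v -3.749 -2.969 5.069
v -3.391 -3.212 3.003
v -3.315 -3.116 5.06
v -2.936 -3.156 2.984
v -2.861 -3.06 5.04
v -2.551 -2.908 2.958
v -2.476 -2.812 5.015
v -2.312 -2.518 2.931
v -2.237 -2.422 4.988
v -2.266 -2.062 2.908
v -2.191 -1.966 4.965
v -2.423 -1.632 2.894
v -2.347 -1.536 4.95
v -4.441 -1.722 0.706
v -3.741 -0.983 1.16
v -3.819 -2.997 1.82
v -3.119 -2.258 2.274
v -4.217 -2.161 2.441
v -4.601 -1.373 1.752
v -2.959 -2.607 1.228
v -3.343 -1.819 0.539
v -2.825 -1.53 1.483
v -3.602 -1.255 2.232
v -3.958 -2.725 0.748
v -4.735 -2.45 1.497
v -2.897 1.456 0.501
v -2.523 0.813 0.596
v -4.303 0.824 1.759
v -2.396 1.008 0.836
v -2.369 1.293 1.009
v -2.447 1.609 1.081
v -2.613 1.895 1.039
v -2.836 2.094 0.89
v -3.07 2.167 0.664
v -3.271 2.099 0.406
v -3.397 1.904 0.167
v -3.424 1.62 -0.006
v -3.347 1.303 -0.079
v -3.18 1.017 -0.037
v -2.958 0.818 0.112
v -2.723 0.745 0.338
f 2 4 1
f 5 2 1
f 1 4 3
f 3 5 1
f 2 8 4
f 6 2 5
f 6 8 2
f 4 8 3
f 7 5 3
f 3 8 7
f 7 6 5
f 8 6 7
f 10 9 13
f 10 13 11
f 11 13 14
f 11 14 12
f 13 9 15
f 13 15 14
f 14 15 16
f 14 16 12
f 15 9 17
f 15 17 16
f 16 17 18
f 16 18 12
f 17 9 19
f 17 19 18
f 18 19 20
f 18 20 12
f 19 9 21
f 19 21 20
f 20 21 22
f 20 22 12
f 21 9 23
f 21 23 22
f 22 23 24
f 22 24 12
f 23 9 25
f 23 25 24
f 24 25 26
f 24 26 12
f 25 9 27
f 25 27 26
f 26 27 28
f 26 28 12
f 27 9 29
f 27 29 28
f 28 29 30
f 28 30 12
f 29 9 31
f 29 31 30
f 30 31 32
f 30 32 12
f 31 9 33
f 31 33 32
f 32 33 34
f 32 34 12
f 33 9 35
f 33 35 34
f 34 35 36
f 34 36 12
f 35 9 37
f 35 37 36
f 36 37 38
f 36 38 12
f 37 9 10
f 37 10 38
f 38 10 11
f 38 11 12
f 39 50 44
f 39 44 40
f 39 40 46
f 39 46 49
f 39 49 50
f 40 44 48
f 44 50 43
f 50 49 41
f 49 46 45
f 46 40 47
f 42 48 43
f 42 43 41
f 42 41 45
f 42 45 47
f 42 47 48
f 43 48 44
f 41 43 50
f 45 41 49
f 47 45 46
f 48 47 40
f 52 51 54
f 52 54 53
f 54 51 55
f 54 55 53
f 55 51 56
f 55 56 53
f 56 51 57
f 56 57 53
f 57 51 58
f 57 58 53
f 58 51 59
f 58 59 53
f 59 51 60
f 59 60 53
f 60 51 61
f 60 61 53
f 61 51 62
f 61 62 53
f 62 51 63
f 62 63 53
f 63 51 64
f 63 64 53
f 64 51 65
f 64 65 53
f 65 51 66
f 65 66 53
f 66 51 52
f 66 52 53



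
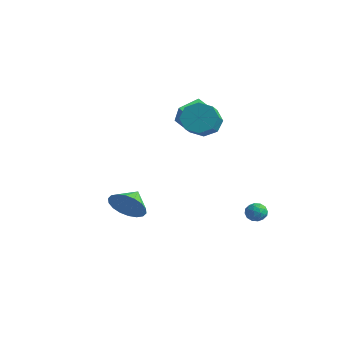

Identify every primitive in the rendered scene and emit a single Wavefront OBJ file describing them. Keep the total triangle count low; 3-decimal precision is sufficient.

v -1.803 2.088 2.038
v -1.399 1.741 1.145
v -0.652 0.746 1.869
v -1.057 1.092 2.762
v -0.957 2.314 1.477
v -0.211 1.319 2.201
v -1.012 2.755 2.138
v -0.265 1.759 2.862
v -1.53 2.804 2.74
v -0.783 1.809 3.465
v -2.208 2.434 2.931
v -1.461 1.439 3.655
v -2.649 1.861 2.599
v -1.903 0.866 3.323
v -2.595 1.421 1.938
v -1.848 0.425 2.662
v -2.077 1.371 1.335
v -1.33 0.376 2.06
v 1.431 2.583 -3.336
v 1.938 2.723 -2.968
v 2.042 2.037 -3.972
v 2.549 2.177 -3.604
v 2.092 1.785 -3.384
v 1.714 2.123 -2.991
v 2.266 2.637 -3.949
v 1.888 2.975 -3.556
v 2.454 2.757 -3.347
v 2.346 2.23 -2.998
v 1.634 2.53 -3.942
v 1.526 2.003 -3.593
v 1.631 2.701 -3.096
v 2.349 2.059 -3.844
v 2.081 1.828 -3.714
v 2.378 1.91 -3.498
v 1.499 2.348 -3.11
v 1.797 2.43 -2.894
v 1.887 1.879 -3.138
v 2.183 2.33 -4.046
v 2.481 2.412 -3.83
v 1.602 2.85 -3.442
v 1.899 2.932 -3.226
v 2.093 2.881 -3.802
v 2.232 2.803 -3.103
v 2.591 2.482 -3.477
v 2.425 2.753 -3.68
v 2.203 2.951 -3.449
v 2.168 2.493 -2.898
v 2.528 2.172 -3.271
v 2.259 1.942 -3.142
v 2.037 2.14 -2.911
v 2.472 2.513 -3.121
v 1.452 2.588 -3.669
v 1.812 2.267 -4.042
v 1.943 2.62 -4.029
v 1.721 2.818 -3.798
v 1.389 2.278 -3.463
v 1.748 1.957 -3.837
v 1.777 1.809 -3.491
v 1.555 2.007 -3.26
v 1.508 2.247 -3.819
v -4.133 2.096 1.395
v -3.448 1.789 2.589
v -4.121 3.492 1.747
v -3.437 3.186 2.941
v -3.363 2.194 0.979
v -2.679 1.888 2.173
v -3.352 3.591 1.331
v -2.667 3.284 2.525
v -0.216 -4.457 -1.687
v 0.518 -4.585 -0.905
v -0.624 -3.403 -1.133
v 0.754 -4.322 -1.231
v 0.798 -4.086 -1.648
v 0.641 -3.924 -2.072
v 0.314 -3.867 -2.42
v -0.117 -3.927 -2.623
v -0.568 -4.092 -2.641
v -0.95 -4.33 -2.47
v -1.185 -4.593 -2.144
v -1.229 -4.829 -1.727
v -1.072 -4.991 -1.303
v -0.746 -5.048 -0.955
v -0.314 -4.988 -0.752
v 0.137 -4.822 -0.734
f 2 1 5
f 2 5 3
f 3 5 6
f 3 6 4
f 5 1 7
f 5 7 6
f 6 7 8
f 6 8 4
f 7 1 9
f 7 9 8
f 8 9 10
f 8 10 4
f 9 1 11
f 9 11 10
f 10 11 12
f 10 12 4
f 11 1 13
f 11 13 12
f 12 13 14
f 12 14 4
f 13 1 15
f 13 15 14
f 14 15 16
f 14 16 4
f 15 1 17
f 15 17 16
f 16 17 18
f 16 18 4
f 17 1 2
f 17 2 18
f 18 2 3
f 18 3 4
f 19 56 35
f 56 30 59
f 35 59 24
f 56 59 35
f 19 35 31
f 35 24 36
f 31 36 20
f 35 36 31
f 19 31 40
f 31 20 41
f 40 41 26
f 31 41 40
f 19 40 52
f 40 26 55
f 52 55 29
f 40 55 52
f 19 52 56
f 52 29 60
f 56 60 30
f 52 60 56
f 20 36 47
f 36 24 50
f 47 50 28
f 36 50 47
f 24 59 37
f 59 30 58
f 37 58 23
f 59 58 37
f 30 60 57
f 60 29 53
f 57 53 21
f 60 53 57
f 29 55 54
f 55 26 42
f 54 42 25
f 55 42 54
f 26 41 46
f 41 20 43
f 46 43 27
f 41 43 46
f 22 48 34
f 48 28 49
f 34 49 23
f 48 49 34
f 22 34 32
f 34 23 33
f 32 33 21
f 34 33 32
f 22 32 39
f 32 21 38
f 39 38 25
f 32 38 39
f 22 39 44
f 39 25 45
f 44 45 27
f 39 45 44
f 22 44 48
f 44 27 51
f 48 51 28
f 44 51 48
f 23 49 37
f 49 28 50
f 37 50 24
f 49 50 37
f 21 33 57
f 33 23 58
f 57 58 30
f 33 58 57
f 25 38 54
f 38 21 53
f 54 53 29
f 38 53 54
f 27 45 46
f 45 25 42
f 46 42 26
f 45 42 46
f 28 51 47
f 51 27 43
f 47 43 20
f 51 43 47
f 62 64 61
f 65 62 61
f 61 64 63
f 63 65 61
f 62 68 64
f 66 62 65
f 66 68 62
f 64 68 63
f 67 65 63
f 63 68 67
f 67 66 65
f 68 66 67
f 70 69 72
f 70 72 71
f 72 69 73
f 72 73 71
f 73 69 74
f 73 74 71
f 74 69 75
f 74 75 71
f 75 69 76
f 75 76 71
f 76 69 77
f 76 77 71
f 77 69 78
f 77 78 71
f 78 69 79
f 78 79 71
f 79 69 80
f 79 80 71
f 80 69 81
f 80 81 71
f 81 69 82
f 81 82 71
f 82 69 83
f 82 83 71
f 83 69 84
f 83 84 71
f 84 69 70
f 84 70 71



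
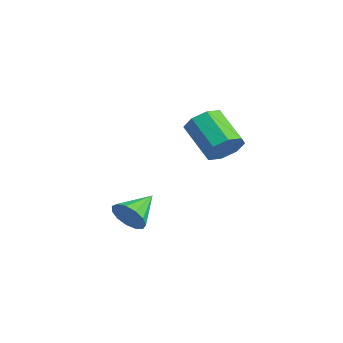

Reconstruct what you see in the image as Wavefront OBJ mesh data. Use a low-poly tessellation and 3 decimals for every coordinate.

v 0.212 0.982 1.047
v 0.578 1.585 1.728
v -1.065 1.38 2.794
v -1.432 0.778 2.113
v 0.191 1.95 1.2
v -1.453 1.745 2.266
v -0.185 1.749 0.583
v -1.829 1.544 1.649
v -0.328 1.099 0.237
v -1.972 0.894 1.303
v -0.155 0.38 0.366
v -1.798 0.175 1.432
v 0.233 0.015 0.894
v -1.411 -0.19 1.96
v 0.609 0.216 1.511
v -1.035 0.011 2.577
v 0.752 0.866 1.857
v -0.892 0.661 2.923
v 2.499 -4.584 -0.688
v 3.134 -4.555 -0.094
v 1.861 -3.216 -0.072
v 3.297 -4.304 -0.483
v 3.206 -4.142 -0.936
v 2.891 -4.121 -1.311
v 2.451 -4.246 -1.488
v 2.027 -4.479 -1.411
v 1.752 -4.745 -1.104
v 1.715 -4.96 -0.665
v 1.926 -5.056 -0.233
v 2.32 -5.001 0.054
v 2.77 -4.815 0.106
f 2 1 5
f 2 5 3
f 3 5 6
f 3 6 4
f 5 1 7
f 5 7 6
f 6 7 8
f 6 8 4
f 7 1 9
f 7 9 8
f 8 9 10
f 8 10 4
f 9 1 11
f 9 11 10
f 10 11 12
f 10 12 4
f 11 1 13
f 11 13 12
f 12 13 14
f 12 14 4
f 13 1 15
f 13 15 14
f 14 15 16
f 14 16 4
f 15 1 17
f 15 17 16
f 16 17 18
f 16 18 4
f 17 1 2
f 17 2 18
f 18 2 3
f 18 3 4
f 20 19 22
f 20 22 21
f 22 19 23
f 22 23 21
f 23 19 24
f 23 24 21
f 24 19 25
f 24 25 21
f 25 19 26
f 25 26 21
f 26 19 27
f 26 27 21
f 27 19 28
f 27 28 21
f 28 19 29
f 28 29 21
f 29 19 30
f 29 30 21
f 30 19 31
f 30 31 21
f 31 19 20
f 31 20 21



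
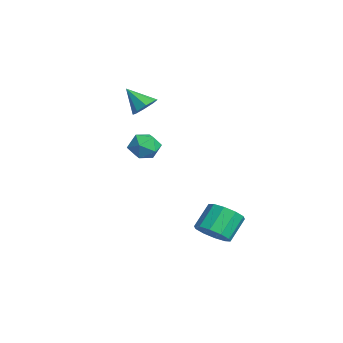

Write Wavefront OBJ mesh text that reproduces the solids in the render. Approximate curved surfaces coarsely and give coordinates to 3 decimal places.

v -2.842 -2.547 3.027
v -2.1 -2.68 3.441
v -3.658 -3.413 4.213
v -2.402 -2.128 3.636
v -2.962 -1.822 3.474
v -3.451 -1.94 3.051
v -3.584 -2.414 2.613
v -3.282 -2.965 2.418
v -2.722 -3.272 2.58
v -2.233 -3.153 3.004
v 1.81 -2.821 2.036
v 2.149 -3.351 2.784
v 1.411 -4.149 1.276
v 1.75 -4.679 2.024
v 0.942 -4.139 2.134
v 1.189 -3.318 2.603
v 2.371 -4.182 1.457
v 2.618 -3.361 1.926
v 2.496 -4.192 2.426
v 1.612 -4.166 2.845
v 1.948 -3.334 1.215
v 1.064 -3.308 1.634
v 3.557 -0.555 -4.012
v 4.408 0.109 -4.066
v 3.713 1.098 -2.842
v 2.863 0.435 -2.788
v 3.949 0.325 -4.5
v 3.255 1.314 -3.277
v 3.341 0.205 -4.749
v 2.647 1.194 -3.525
v 2.816 -0.205 -4.715
v 2.121 0.784 -3.491
v 2.574 -0.749 -4.413
v 1.879 0.24 -3.189
v 2.707 -1.218 -3.958
v 2.012 -0.229 -2.734
v 3.165 -1.434 -3.523
v 2.471 -0.445 -2.3
v 3.773 -1.314 -3.275
v 3.079 -0.325 -2.051
v 4.299 -0.904 -3.309
v 3.604 0.085 -2.085
v 4.541 -0.36 -3.611
v 3.846 0.629 -2.387
f 2 1 4
f 2 4 3
f 4 1 5
f 4 5 3
f 5 1 6
f 5 6 3
f 6 1 7
f 6 7 3
f 7 1 8
f 7 8 3
f 8 1 9
f 8 9 3
f 9 1 10
f 9 10 3
f 10 1 2
f 10 2 3
f 11 22 16
f 11 16 12
f 11 12 18
f 11 18 21
f 11 21 22
f 12 16 20
f 16 22 15
f 22 21 13
f 21 18 17
f 18 12 19
f 14 20 15
f 14 15 13
f 14 13 17
f 14 17 19
f 14 19 20
f 15 20 16
f 13 15 22
f 17 13 21
f 19 17 18
f 20 19 12
f 24 23 27
f 24 27 25
f 25 27 28
f 25 28 26
f 27 23 29
f 27 29 28
f 28 29 30
f 28 30 26
f 29 23 31
f 29 31 30
f 30 31 32
f 30 32 26
f 31 23 33
f 31 33 32
f 32 33 34
f 32 34 26
f 33 23 35
f 33 35 34
f 34 35 36
f 34 36 26
f 35 23 37
f 35 37 36
f 36 37 38
f 36 38 26
f 37 23 39
f 37 39 38
f 38 39 40
f 38 40 26
f 39 23 41
f 39 41 40
f 40 41 42
f 40 42 26
f 41 23 43
f 41 43 42
f 42 43 44
f 42 44 26
f 43 23 24
f 43 24 44
f 44 24 25
f 44 25 26



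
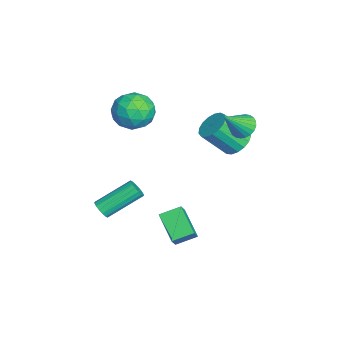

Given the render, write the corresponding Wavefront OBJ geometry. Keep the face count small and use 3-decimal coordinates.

v -3.155 1.597 -0.275
v -2.648 2.14 0.158
v -2.498 0.906 1.529
v -3.005 0.363 1.095
v -3.028 2.236 0.286
v -2.877 1.002 1.656
v -3.436 2.185 0.285
v -3.286 0.952 1.656
v -3.78 2 0.156
v -3.63 0.767 1.527
v -3.981 1.722 -0.072
v -3.831 0.489 1.299
v -3.993 1.416 -0.346
v -3.843 0.182 1.024
v -3.813 1.151 -0.605
v -3.662 -0.083 0.766
v -3.482 0.988 -0.787
v -3.332 -0.246 0.583
v -3.076 0.964 -0.853
v -2.926 -0.269 0.518
v -2.688 1.086 -0.786
v -2.538 -0.148 0.585
v -2.408 1.324 -0.602
v -2.258 0.091 0.768
v -2.298 1.625 -0.344
v -2.148 0.392 1.027
v -2.385 1.919 -0.069
v -2.235 0.686 1.301
v -1.051 1.799 2.428
v -0.653 1.474 1.925
v -0.289 0.901 3.612
v -0.491 1.695 1.988
v -0.415 1.931 2.119
v -0.435 2.148 2.296
v -0.55 2.312 2.494
v -0.74 2.397 2.682
v -0.978 2.392 2.831
v -1.227 2.296 2.919
v -1.45 2.125 2.932
v -1.611 1.904 2.869
v -1.688 1.667 2.738
v -1.667 1.45 2.56
v -1.553 1.287 2.363
v -1.362 1.201 2.175
v -1.124 1.207 2.026
v -0.875 1.302 1.938
v 0.035 -1.933 -3.407
v -0.186 -0.888 -2.982
v 1.342 -1.304 -4.275
v 1.121 -0.259 -3.85
v 0.579 -2.101 -2.71
v 0.358 -1.056 -2.285
v 1.886 -1.472 -3.578
v 1.665 -0.427 -3.153
v -3.144 -2.454 2.583
v -2.021 -2.57 2.778
v -3.199 -4.17 1.882
v -2.076 -4.286 2.077
v -2.809 -4.239 2.957
v -2.774 -3.179 3.39
v -2.446 -3.561 1.27
v -2.411 -2.501 1.703
v -1.589 -3.254 1.966
v -1.813 -3.674 3.009
v -3.407 -3.066 1.651
v -3.631 -3.486 2.694
v -2.577 -2.362 2.742
v -2.643 -4.378 1.918
v -3.073 -4.351 2.435
v -2.413 -4.419 2.55
v -3.02 -2.719 3.102
v -2.36 -2.788 3.217
v -2.823 -3.769 3.322
v -2.86 -3.952 1.443
v -2.2 -4.021 1.558
v -2.807 -2.321 2.11
v -2.147 -2.389 2.225
v -2.397 -2.971 1.338
v -1.663 -2.832 2.38
v -1.696 -3.84 1.967
v -1.913 -3.414 1.493
v -1.893 -2.791 1.748
v -1.795 -3.078 2.993
v -1.828 -4.087 2.58
v -2.259 -4.059 3.098
v -2.238 -3.436 3.353
v -1.542 -3.48 2.515
v -3.392 -2.653 2.08
v -3.425 -3.662 1.667
v -2.982 -3.304 1.307
v -2.961 -2.681 1.562
v -3.524 -2.9 2.693
v -3.557 -3.908 2.28
v -3.327 -3.949 2.912
v -3.307 -3.326 3.167
v -3.678 -3.26 2.145
v 1.879 -4.7 -1.341
v 2.105 -4.911 -0.91
v 1.526 -3.27 0.192
v 1.301 -3.06 -0.239
v 2.291 -4.774 -1.016
v 1.712 -3.133 0.087
v 2.383 -4.621 -1.196
v 1.804 -2.98 -0.093
v 2.359 -4.486 -1.409
v 1.78 -2.845 -0.306
v 2.226 -4.4 -1.607
v 1.647 -2.759 -0.504
v 2.013 -4.383 -1.744
v 1.434 -2.742 -0.641
v 1.77 -4.439 -1.789
v 1.191 -2.798 -0.686
v 1.551 -4.554 -1.731
v 0.972 -2.913 -0.628
v 1.408 -4.704 -1.584
v 0.829 -3.063 -0.481
v 1.373 -4.852 -1.381
v 0.794 -3.211 -0.279
v 1.454 -4.966 -1.17
v 0.875 -3.325 -0.067
v 1.632 -5.019 -0.997
v 1.053 -3.378 0.106
v 1.867 -4.999 -0.904
v 1.288 -3.358 0.199
f 2 1 5
f 2 5 3
f 3 5 6
f 3 6 4
f 5 1 7
f 5 7 6
f 6 7 8
f 6 8 4
f 7 1 9
f 7 9 8
f 8 9 10
f 8 10 4
f 9 1 11
f 9 11 10
f 10 11 12
f 10 12 4
f 11 1 13
f 11 13 12
f 12 13 14
f 12 14 4
f 13 1 15
f 13 15 14
f 14 15 16
f 14 16 4
f 15 1 17
f 15 17 16
f 16 17 18
f 16 18 4
f 17 1 19
f 17 19 18
f 18 19 20
f 18 20 4
f 19 1 21
f 19 21 20
f 20 21 22
f 20 22 4
f 21 1 23
f 21 23 22
f 22 23 24
f 22 24 4
f 23 1 25
f 23 25 24
f 24 25 26
f 24 26 4
f 25 1 27
f 25 27 26
f 26 27 28
f 26 28 4
f 27 1 2
f 27 2 28
f 28 2 3
f 28 3 4
f 30 29 32
f 30 32 31
f 32 29 33
f 32 33 31
f 33 29 34
f 33 34 31
f 34 29 35
f 34 35 31
f 35 29 36
f 35 36 31
f 36 29 37
f 36 37 31
f 37 29 38
f 37 38 31
f 38 29 39
f 38 39 31
f 39 29 40
f 39 40 31
f 40 29 41
f 40 41 31
f 41 29 42
f 41 42 31
f 42 29 43
f 42 43 31
f 43 29 44
f 43 44 31
f 44 29 45
f 44 45 31
f 45 29 46
f 45 46 31
f 46 29 30
f 46 30 31
f 48 50 47
f 51 48 47
f 47 50 49
f 49 51 47
f 48 54 50
f 52 48 51
f 52 54 48
f 50 54 49
f 53 51 49
f 49 54 53
f 53 52 51
f 54 52 53
f 55 92 71
f 92 66 95
f 71 95 60
f 92 95 71
f 55 71 67
f 71 60 72
f 67 72 56
f 71 72 67
f 55 67 76
f 67 56 77
f 76 77 62
f 67 77 76
f 55 76 88
f 76 62 91
f 88 91 65
f 76 91 88
f 55 88 92
f 88 65 96
f 92 96 66
f 88 96 92
f 56 72 83
f 72 60 86
f 83 86 64
f 72 86 83
f 60 95 73
f 95 66 94
f 73 94 59
f 95 94 73
f 66 96 93
f 96 65 89
f 93 89 57
f 96 89 93
f 65 91 90
f 91 62 78
f 90 78 61
f 91 78 90
f 62 77 82
f 77 56 79
f 82 79 63
f 77 79 82
f 58 84 70
f 84 64 85
f 70 85 59
f 84 85 70
f 58 70 68
f 70 59 69
f 68 69 57
f 70 69 68
f 58 68 75
f 68 57 74
f 75 74 61
f 68 74 75
f 58 75 80
f 75 61 81
f 80 81 63
f 75 81 80
f 58 80 84
f 80 63 87
f 84 87 64
f 80 87 84
f 59 85 73
f 85 64 86
f 73 86 60
f 85 86 73
f 57 69 93
f 69 59 94
f 93 94 66
f 69 94 93
f 61 74 90
f 74 57 89
f 90 89 65
f 74 89 90
f 63 81 82
f 81 61 78
f 82 78 62
f 81 78 82
f 64 87 83
f 87 63 79
f 83 79 56
f 87 79 83
f 98 97 101
f 98 101 99
f 99 101 102
f 99 102 100
f 101 97 103
f 101 103 102
f 102 103 104
f 102 104 100
f 103 97 105
f 103 105 104
f 104 105 106
f 104 106 100
f 105 97 107
f 105 107 106
f 106 107 108
f 106 108 100
f 107 97 109
f 107 109 108
f 108 109 110
f 108 110 100
f 109 97 111
f 109 111 110
f 110 111 112
f 110 112 100
f 111 97 113
f 111 113 112
f 112 113 114
f 112 114 100
f 113 97 115
f 113 115 114
f 114 115 116
f 114 116 100
f 115 97 117
f 115 117 116
f 116 117 118
f 116 118 100
f 117 97 119
f 117 119 118
f 118 119 120
f 118 120 100
f 119 97 121
f 119 121 120
f 120 121 122
f 120 122 100
f 121 97 123
f 121 123 122
f 122 123 124
f 122 124 100
f 123 97 98
f 123 98 124
f 124 98 99
f 124 99 100



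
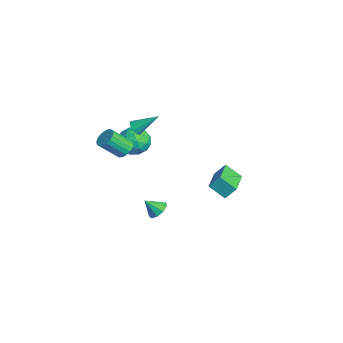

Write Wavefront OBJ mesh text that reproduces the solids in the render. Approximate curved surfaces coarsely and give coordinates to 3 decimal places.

v 3.957 -1.656 -2.124
v 4.586 -1.854 -2.143
v 3.763 -2.344 -1.356
v 4.54 -1.514 -1.85
v 4.221 -1.24 -1.685
v 3.779 -1.161 -1.726
v 3.419 -1.313 -1.953
v 3.311 -1.626 -2.26
v 3.506 -1.953 -2.504
v 3.911 -2.14 -2.57
v 4.337 -2.101 -2.428
v -0.416 -1.611 1.653
v 0.412 -1.197 1.279
v -0.352 -2.763 0.521
v 0.476 -2.349 0.147
v 0.5 -2.793 1.041
v 0.46 -2.081 1.741
v -0.4 -1.879 0.059
v -0.44 -1.167 0.759
v 0.422 -1.363 0.294
v 0.979 -1.928 0.901
v -0.919 -2.032 0.899
v -0.362 -2.597 1.506
v -0.008 -1.303 1.565
v 0.068 -2.657 0.235
v 0.081 -2.918 0.76
v 0.569 -2.675 0.541
v 0.021 -1.823 1.837
v 0.508 -1.579 1.617
v 0.559 -2.518 1.477
v -0.448 -2.381 0.183
v 0.039 -2.137 -0.037
v -0.509 -1.285 1.259
v -0.021 -1.042 1.04
v -0.499 -1.442 0.323
v 0.485 -1.157 0.766
v 0.523 -1.834 0.101
v 0.008 -1.558 0.049
v -0.016 -1.139 0.461
v 0.812 -1.489 1.123
v 0.85 -2.166 0.458
v 0.864 -2.428 0.984
v 0.841 -2.009 1.395
v 0.818 -1.587 0.544
v -0.79 -1.794 1.342
v -0.752 -2.471 0.677
v -0.781 -1.951 0.405
v -0.804 -1.532 0.816
v -0.463 -2.126 1.699
v -0.425 -2.803 1.034
v 0.076 -2.821 1.339
v 0.052 -2.402 1.751
v -0.758 -2.373 1.256
v 0.001 2.304 -3.717
v 0.135 2.933 -2.965
v -1.927 3.209 -4.131
v -1.793 3.839 -3.379
v 0.553 3.121 -4.501
v 0.687 3.751 -3.749
v -1.375 4.027 -4.915
v -1.241 4.656 -4.163
v 2.276 -3.037 1.925
v 2.622 -3.427 1.554
v 2.571 -4.492 2.623
v 2.224 -4.103 2.995
v 2.821 -3.288 1.703
v 2.77 -4.353 2.772
v 2.912 -3.099 1.895
v 2.861 -4.164 2.964
v 2.877 -2.897 2.094
v 2.825 -3.963 3.163
v 2.723 -2.724 2.259
v 2.671 -3.789 3.328
v 2.48 -2.613 2.358
v 2.429 -3.678 3.428
v 2.197 -2.586 2.372
v 2.145 -3.651 3.441
v 1.929 -2.648 2.297
v 1.878 -3.713 3.366
v 1.73 -2.787 2.148
v 1.679 -3.852 3.217
v 1.639 -2.976 1.956
v 1.588 -4.041 3.025
v 1.675 -3.177 1.757
v 1.623 -4.243 2.826
v 1.829 -3.351 1.592
v 1.777 -4.416 2.661
v 2.071 -3.462 1.492
v 2.02 -4.527 2.562
v 2.355 -3.489 1.479
v 2.303 -4.554 2.548
v 0.467 -2.001 2.255
v 0.687 -2.343 2.579
v 0.873 -0.799 3.245
v 0.911 -2.246 2.37
v 0.965 -2.056 2.117
v 0.829 -1.845 1.916
v 0.555 -1.693 1.845
v 0.247 -1.66 1.93
v 0.023 -1.756 2.139
v -0.031 -1.946 2.393
v 0.104 -2.158 2.593
v 0.379 -2.309 2.664
f 2 1 4
f 2 4 3
f 4 1 5
f 4 5 3
f 5 1 6
f 5 6 3
f 6 1 7
f 6 7 3
f 7 1 8
f 7 8 3
f 8 1 9
f 8 9 3
f 9 1 10
f 9 10 3
f 10 1 11
f 10 11 3
f 11 1 2
f 11 2 3
f 12 49 28
f 49 23 52
f 28 52 17
f 49 52 28
f 12 28 24
f 28 17 29
f 24 29 13
f 28 29 24
f 12 24 33
f 24 13 34
f 33 34 19
f 24 34 33
f 12 33 45
f 33 19 48
f 45 48 22
f 33 48 45
f 12 45 49
f 45 22 53
f 49 53 23
f 45 53 49
f 13 29 40
f 29 17 43
f 40 43 21
f 29 43 40
f 17 52 30
f 52 23 51
f 30 51 16
f 52 51 30
f 23 53 50
f 53 22 46
f 50 46 14
f 53 46 50
f 22 48 47
f 48 19 35
f 47 35 18
f 48 35 47
f 19 34 39
f 34 13 36
f 39 36 20
f 34 36 39
f 15 41 27
f 41 21 42
f 27 42 16
f 41 42 27
f 15 27 25
f 27 16 26
f 25 26 14
f 27 26 25
f 15 25 32
f 25 14 31
f 32 31 18
f 25 31 32
f 15 32 37
f 32 18 38
f 37 38 20
f 32 38 37
f 15 37 41
f 37 20 44
f 41 44 21
f 37 44 41
f 16 42 30
f 42 21 43
f 30 43 17
f 42 43 30
f 14 26 50
f 26 16 51
f 50 51 23
f 26 51 50
f 18 31 47
f 31 14 46
f 47 46 22
f 31 46 47
f 20 38 39
f 38 18 35
f 39 35 19
f 38 35 39
f 21 44 40
f 44 20 36
f 40 36 13
f 44 36 40
f 55 57 54
f 58 55 54
f 54 57 56
f 56 58 54
f 55 61 57
f 59 55 58
f 59 61 55
f 57 61 56
f 60 58 56
f 56 61 60
f 60 59 58
f 61 59 60
f 63 62 66
f 63 66 64
f 64 66 67
f 64 67 65
f 66 62 68
f 66 68 67
f 67 68 69
f 67 69 65
f 68 62 70
f 68 70 69
f 69 70 71
f 69 71 65
f 70 62 72
f 70 72 71
f 71 72 73
f 71 73 65
f 72 62 74
f 72 74 73
f 73 74 75
f 73 75 65
f 74 62 76
f 74 76 75
f 75 76 77
f 75 77 65
f 76 62 78
f 76 78 77
f 77 78 79
f 77 79 65
f 78 62 80
f 78 80 79
f 79 80 81
f 79 81 65
f 80 62 82
f 80 82 81
f 81 82 83
f 81 83 65
f 82 62 84
f 82 84 83
f 83 84 85
f 83 85 65
f 84 62 86
f 84 86 85
f 85 86 87
f 85 87 65
f 86 62 88
f 86 88 87
f 87 88 89
f 87 89 65
f 88 62 90
f 88 90 89
f 89 90 91
f 89 91 65
f 90 62 63
f 90 63 91
f 91 63 64
f 91 64 65
f 93 92 95
f 93 95 94
f 95 92 96
f 95 96 94
f 96 92 97
f 96 97 94
f 97 92 98
f 97 98 94
f 98 92 99
f 98 99 94
f 99 92 100
f 99 100 94
f 100 92 101
f 100 101 94
f 101 92 102
f 101 102 94
f 102 92 103
f 102 103 94
f 103 92 93
f 103 93 94

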